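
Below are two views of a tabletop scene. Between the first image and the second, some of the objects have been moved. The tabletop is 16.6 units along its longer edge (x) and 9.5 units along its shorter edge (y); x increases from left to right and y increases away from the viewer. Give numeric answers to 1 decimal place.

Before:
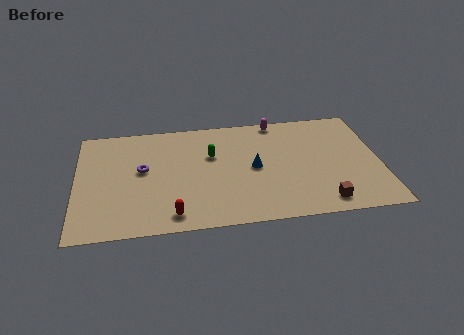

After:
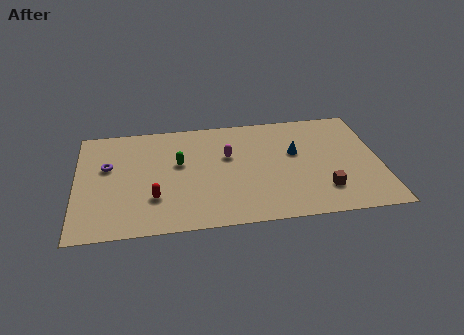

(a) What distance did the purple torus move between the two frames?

2.0

The purple torus was near (3.6, 5.3) before and (1.7, 5.8) after, so it travelled √(1.9² + 0.5²) ≈ 2.0 units.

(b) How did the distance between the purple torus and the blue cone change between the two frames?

+4.2

They were about 6.1 units apart before and 10.3 after — 4.2 units further apart.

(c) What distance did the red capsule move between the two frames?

1.8

The red capsule was near (5.2, 1.3) before and (4.2, 2.8) after, so it travelled √(1.0² + 1.5²) ≈ 1.8 units.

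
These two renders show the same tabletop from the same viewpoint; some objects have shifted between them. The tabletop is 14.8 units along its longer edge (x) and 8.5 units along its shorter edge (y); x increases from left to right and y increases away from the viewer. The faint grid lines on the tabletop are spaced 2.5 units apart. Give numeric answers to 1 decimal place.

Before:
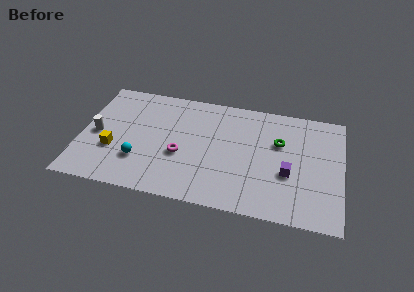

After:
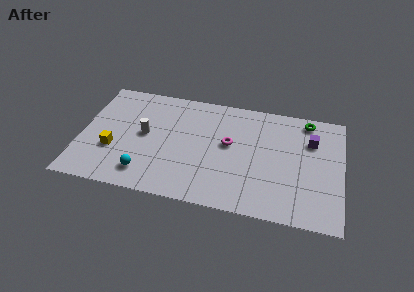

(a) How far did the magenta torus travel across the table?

3.0

The magenta torus moved from about (5.7, 3.4) to (8.4, 4.8), a distance of √(2.7² + 1.4²) ≈ 3.0.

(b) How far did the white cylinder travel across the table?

2.7

From (0.9, 4.0) to (3.6, 4.5), the white cylinder covered √(2.7² + 0.5²) ≈ 2.7 units.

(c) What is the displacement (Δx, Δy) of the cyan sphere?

(0.4, -0.9)

The cyan sphere was at about (3.4, 2.5) and moved to about (3.8, 1.6).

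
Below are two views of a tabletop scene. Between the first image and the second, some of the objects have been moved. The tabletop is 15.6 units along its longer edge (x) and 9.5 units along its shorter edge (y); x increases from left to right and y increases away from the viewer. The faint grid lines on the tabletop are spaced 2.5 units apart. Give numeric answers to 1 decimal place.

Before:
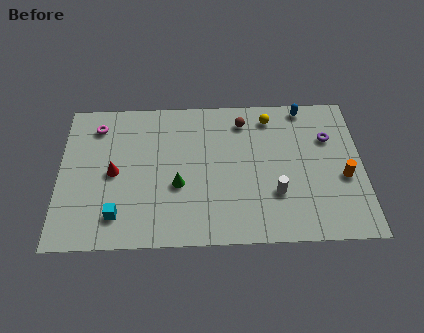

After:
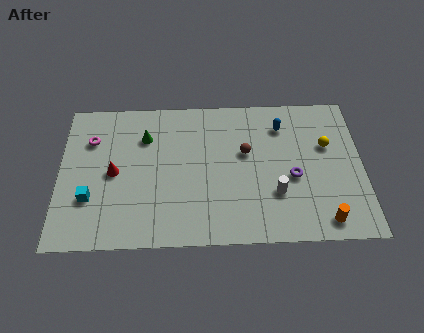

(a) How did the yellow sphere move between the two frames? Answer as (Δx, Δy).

(2.9, -2.0)

The yellow sphere was at about (10.9, 8.0) and moved to about (13.8, 6.0).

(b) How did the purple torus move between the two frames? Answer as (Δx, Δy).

(-1.9, -2.5)

The purple torus started near (13.9, 6.5) and ended near (12.0, 4.0).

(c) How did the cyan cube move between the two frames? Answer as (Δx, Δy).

(-1.4, 1.1)

The cyan cube was at about (3.0, 1.9) and moved to about (1.6, 3.0).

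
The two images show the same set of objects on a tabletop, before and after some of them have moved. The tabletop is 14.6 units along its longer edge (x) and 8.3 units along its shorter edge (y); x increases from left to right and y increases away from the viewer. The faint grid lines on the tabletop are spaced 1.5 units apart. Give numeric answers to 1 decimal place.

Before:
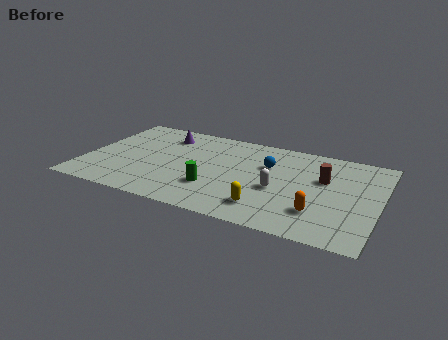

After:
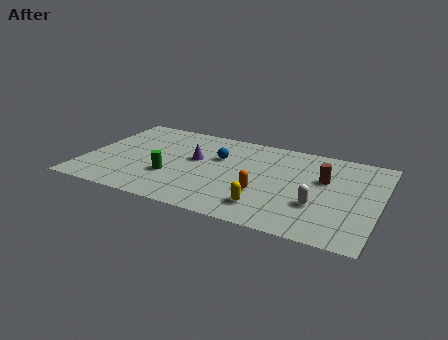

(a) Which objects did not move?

the yellow capsule and the brown cylinder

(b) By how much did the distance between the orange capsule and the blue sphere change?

-0.8

They were about 4.3 units apart before and 3.5 after — 0.8 units closer together.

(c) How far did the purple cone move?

2.5

The purple cone moved from about (3.6, 6.6) to (5.4, 4.8), a distance of √(1.8² + 1.8²) ≈ 2.5.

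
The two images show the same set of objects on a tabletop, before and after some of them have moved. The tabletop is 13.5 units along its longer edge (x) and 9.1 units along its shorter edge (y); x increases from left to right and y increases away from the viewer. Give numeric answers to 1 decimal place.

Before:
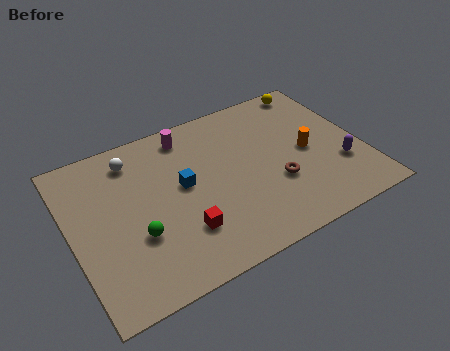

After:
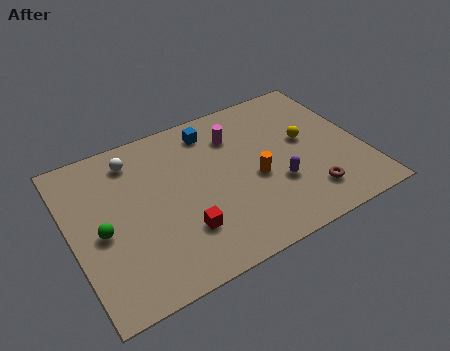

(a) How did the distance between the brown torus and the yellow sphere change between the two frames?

-2.5

The distance was about 5.7 in the first image and 3.2 in the second, so they moved 2.5 units closer together.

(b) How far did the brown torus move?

1.8

From (9.3, 3.2) to (10.6, 1.9), the brown torus covered √(1.3² + 1.3²) ≈ 1.8 units.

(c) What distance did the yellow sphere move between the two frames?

3.3

The yellow sphere moved from about (12.0, 8.2) to (11.0, 5.1), a distance of √(1.0² + 3.1²) ≈ 3.3.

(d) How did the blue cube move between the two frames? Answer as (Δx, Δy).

(1.7, 2.6)

The blue cube was at about (5.2, 5.0) and moved to about (6.9, 7.6).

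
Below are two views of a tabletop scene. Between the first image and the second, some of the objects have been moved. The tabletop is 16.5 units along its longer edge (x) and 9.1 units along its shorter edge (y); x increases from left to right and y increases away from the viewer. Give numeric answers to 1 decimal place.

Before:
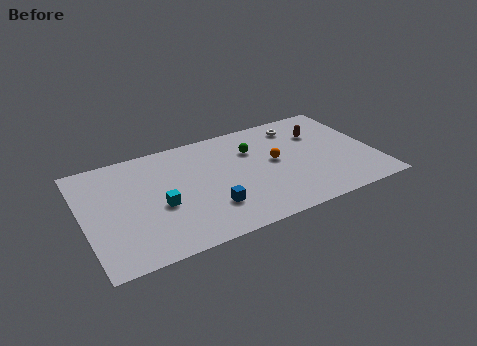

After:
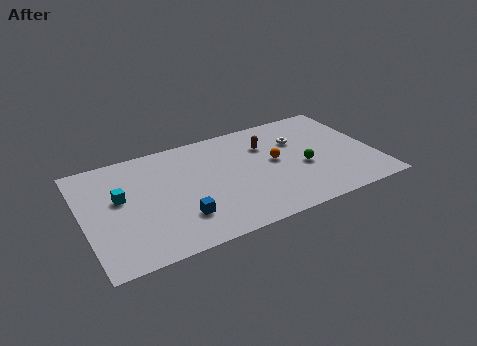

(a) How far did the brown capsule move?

3.1

The brown capsule moved from about (13.7, 6.4) to (10.6, 6.5), a distance of √(3.1² + 0.1²) ≈ 3.1.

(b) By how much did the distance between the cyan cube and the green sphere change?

+4.2

Before: roughly 6.2 units apart; after: 10.4. That's 4.2 units further apart.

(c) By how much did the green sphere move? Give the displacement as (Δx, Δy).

(2.6, -2.6)

From the two frames, the green sphere sits at roughly (9.8, 6.4) before and (12.4, 3.8) after.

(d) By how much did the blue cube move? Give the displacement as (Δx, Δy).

(-1.7, -0.1)

The blue cube started near (6.9, 2.5) and ended near (5.2, 2.4).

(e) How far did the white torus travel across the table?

1.3

From (12.6, 7.5) to (12.4, 6.2), the white torus covered √(0.2² + 1.3²) ≈ 1.3 units.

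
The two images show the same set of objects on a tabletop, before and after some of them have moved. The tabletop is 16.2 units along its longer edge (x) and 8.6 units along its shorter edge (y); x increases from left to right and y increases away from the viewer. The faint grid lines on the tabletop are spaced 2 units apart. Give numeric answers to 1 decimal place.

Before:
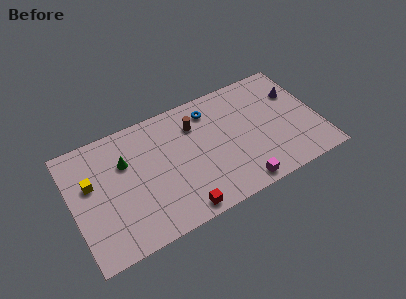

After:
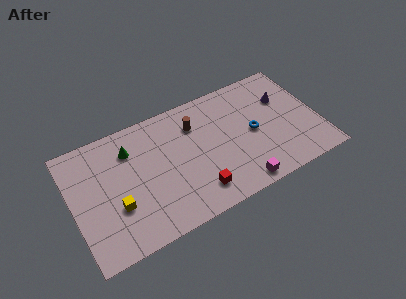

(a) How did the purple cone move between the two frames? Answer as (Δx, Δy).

(-0.8, -0.1)

The purple cone was at about (15.0, 5.9) and moved to about (14.2, 5.8).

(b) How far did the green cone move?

0.8

The green cone was near (3.6, 5.8) before and (4.0, 6.5) after, so it travelled √(0.4² + 0.7²) ≈ 0.8 units.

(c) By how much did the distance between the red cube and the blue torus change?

-1.9

The distance was about 6.7 in the first image and 4.8 in the second, so they moved 1.9 units closer together.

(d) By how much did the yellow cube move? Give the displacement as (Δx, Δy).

(1.4, -2.3)

The yellow cube was at about (1.3, 5.3) and moved to about (2.7, 3.0).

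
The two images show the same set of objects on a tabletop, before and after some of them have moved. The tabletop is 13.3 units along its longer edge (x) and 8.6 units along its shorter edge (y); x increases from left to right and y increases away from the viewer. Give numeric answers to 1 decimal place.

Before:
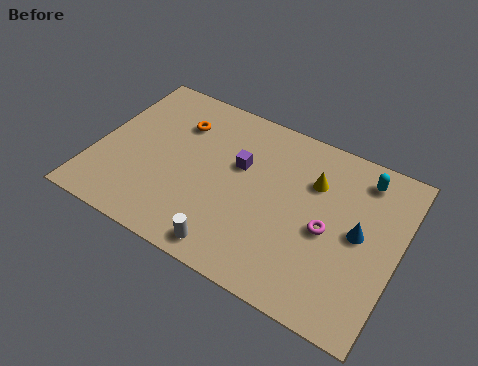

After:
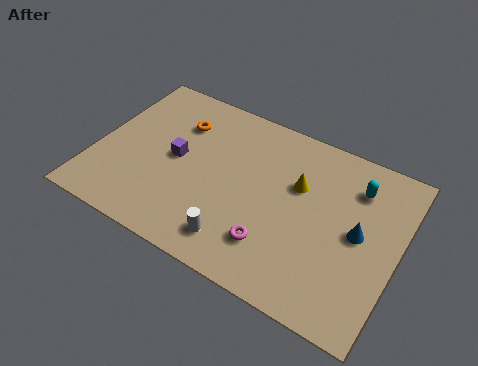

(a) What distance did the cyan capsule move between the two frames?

0.6

The cyan capsule moved from about (11.4, 7.2) to (11.2, 6.6), a distance of √(0.2² + 0.6²) ≈ 0.6.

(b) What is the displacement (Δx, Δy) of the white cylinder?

(0.2, 0.5)

The white cylinder started near (6.5, 1.0) and ended near (6.7, 1.5).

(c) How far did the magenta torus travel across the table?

2.8

From (10.3, 3.9) to (8.2, 2.1), the magenta torus covered √(2.1² + 1.8²) ≈ 2.8 units.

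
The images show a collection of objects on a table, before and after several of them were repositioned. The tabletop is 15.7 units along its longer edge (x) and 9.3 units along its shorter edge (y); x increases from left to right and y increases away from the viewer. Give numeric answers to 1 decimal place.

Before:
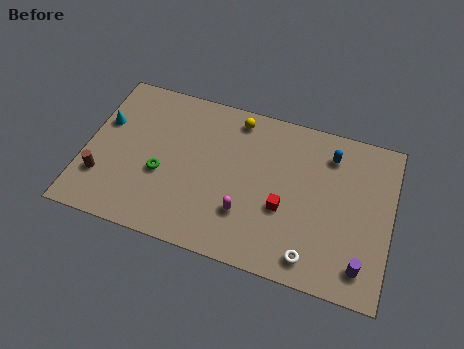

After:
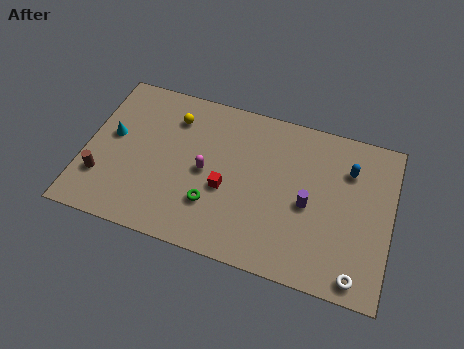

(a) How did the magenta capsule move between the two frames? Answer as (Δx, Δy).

(-2.2, 1.8)

From the two frames, the magenta capsule sits at roughly (8.4, 2.7) before and (6.2, 4.5) after.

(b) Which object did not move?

the brown cylinder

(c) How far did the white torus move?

2.3

The white torus was near (11.9, 1.3) before and (14.2, 1.0) after, so it travelled √(2.3² + 0.3²) ≈ 2.3 units.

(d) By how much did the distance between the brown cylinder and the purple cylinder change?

-2.8

They were about 13.4 units apart before and 10.6 after — 2.8 units closer together.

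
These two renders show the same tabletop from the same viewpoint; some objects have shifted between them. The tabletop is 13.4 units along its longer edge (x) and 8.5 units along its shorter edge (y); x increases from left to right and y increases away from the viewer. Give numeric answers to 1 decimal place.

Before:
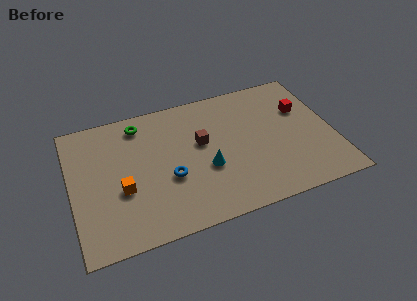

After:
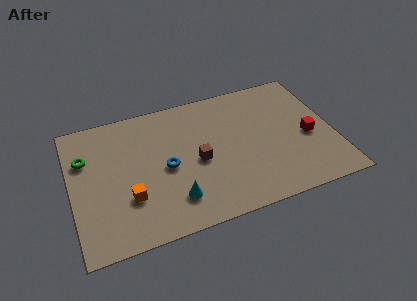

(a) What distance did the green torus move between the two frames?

3.2

From (3.7, 7.2) to (0.8, 5.8), the green torus covered √(2.9² + 1.4²) ≈ 3.2 units.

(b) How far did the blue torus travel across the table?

0.7

The blue torus moved from about (4.9, 3.3) to (4.8, 4.0), a distance of √(0.1² + 0.7²) ≈ 0.7.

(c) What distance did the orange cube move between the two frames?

0.7

The orange cube was near (2.5, 3.3) before and (2.8, 2.7) after, so it travelled √(0.3² + 0.6²) ≈ 0.7 units.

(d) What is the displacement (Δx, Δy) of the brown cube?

(-0.3, -1.1)

The brown cube was at about (6.7, 5.0) and moved to about (6.4, 3.9).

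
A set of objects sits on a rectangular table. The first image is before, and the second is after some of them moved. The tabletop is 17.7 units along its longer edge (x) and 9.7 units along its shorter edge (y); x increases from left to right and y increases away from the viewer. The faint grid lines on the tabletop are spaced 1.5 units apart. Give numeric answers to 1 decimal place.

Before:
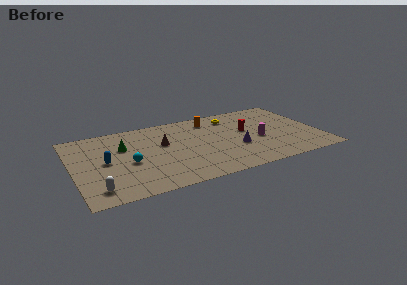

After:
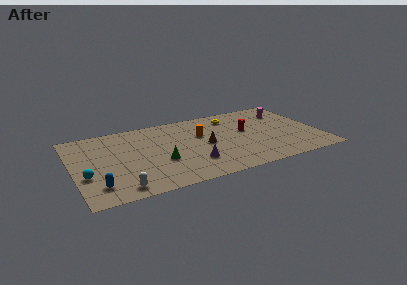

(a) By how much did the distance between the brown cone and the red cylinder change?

-2.9

Before: roughly 6.1 units apart; after: 3.2. That's 2.9 units closer together.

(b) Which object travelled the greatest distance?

the magenta cylinder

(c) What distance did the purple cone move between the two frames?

3.4

The purple cone was near (11.6, 3.6) before and (8.3, 2.6) after, so it travelled √(3.3² + 1.0²) ≈ 3.4 units.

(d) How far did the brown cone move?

3.2

From (6.5, 5.9) to (9.5, 4.7), the brown cone covered √(3.0² + 1.2²) ≈ 3.2 units.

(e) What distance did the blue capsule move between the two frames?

3.0

The blue capsule was near (2.3, 4.9) before and (1.5, 2.0) after, so it travelled √(0.8² + 2.9²) ≈ 3.0 units.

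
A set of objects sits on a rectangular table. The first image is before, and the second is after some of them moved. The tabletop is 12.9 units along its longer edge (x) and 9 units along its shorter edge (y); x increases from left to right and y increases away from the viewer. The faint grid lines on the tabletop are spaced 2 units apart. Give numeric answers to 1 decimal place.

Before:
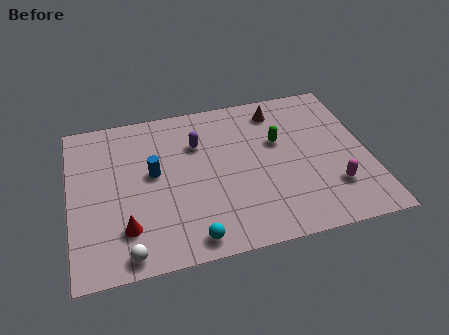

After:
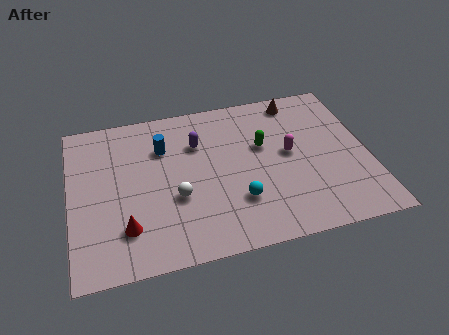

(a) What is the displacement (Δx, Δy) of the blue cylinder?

(0.5, 1.4)

The blue cylinder started near (3.6, 5.0) and ended near (4.1, 6.4).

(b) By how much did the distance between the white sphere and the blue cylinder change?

-1.3

The distance was about 4.3 in the first image and 3.0 in the second, so they moved 1.3 units closer together.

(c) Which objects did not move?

the red cone and the purple capsule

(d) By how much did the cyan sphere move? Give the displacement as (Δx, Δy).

(2.1, 1.6)

From the two frames, the cyan sphere sits at roughly (5.0, 1.0) before and (7.1, 2.6) after.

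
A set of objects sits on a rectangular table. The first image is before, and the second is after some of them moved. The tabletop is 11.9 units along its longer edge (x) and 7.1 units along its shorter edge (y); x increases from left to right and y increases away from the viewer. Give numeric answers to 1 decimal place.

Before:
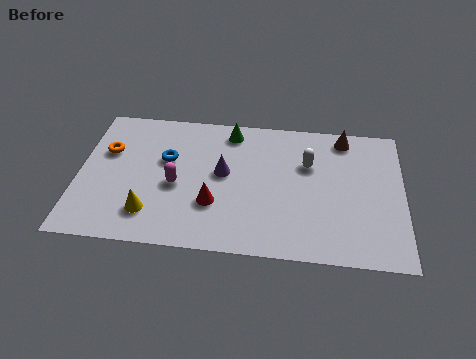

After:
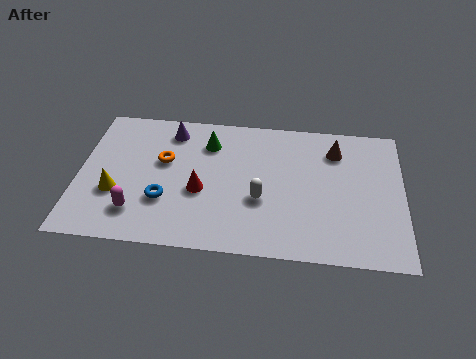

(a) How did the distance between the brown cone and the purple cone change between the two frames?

+1.1

The distance was about 5.0 in the first image and 6.1 in the second, so they moved 1.1 units further apart.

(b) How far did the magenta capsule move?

2.1

The magenta capsule was near (3.6, 3.1) before and (2.2, 1.6) after, so it travelled √(1.4² + 1.5²) ≈ 2.1 units.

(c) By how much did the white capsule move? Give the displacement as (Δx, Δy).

(-1.7, -2.0)

The white capsule started near (8.4, 4.7) and ended near (6.7, 2.7).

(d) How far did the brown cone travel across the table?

0.8

The brown cone moved from about (9.7, 6.2) to (9.4, 5.5), a distance of √(0.3² + 0.7²) ≈ 0.8.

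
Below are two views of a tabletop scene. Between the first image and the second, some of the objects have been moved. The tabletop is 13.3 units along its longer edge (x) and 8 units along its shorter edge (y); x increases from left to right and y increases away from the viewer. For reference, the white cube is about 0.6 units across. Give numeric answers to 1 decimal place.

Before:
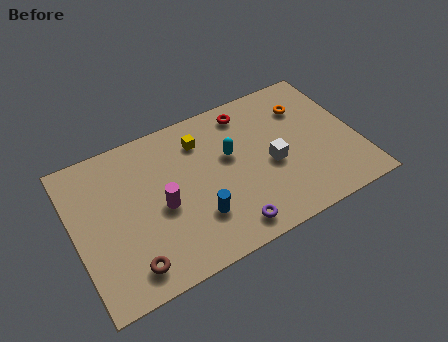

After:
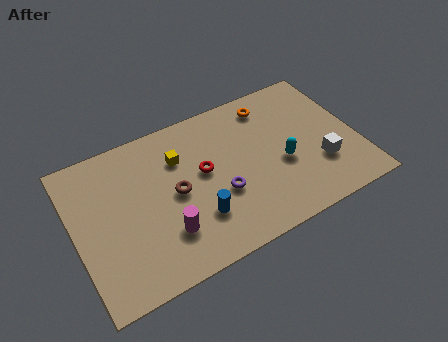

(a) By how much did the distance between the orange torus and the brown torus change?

-4.5

They were about 10.1 units apart before and 5.6 after — 4.5 units closer together.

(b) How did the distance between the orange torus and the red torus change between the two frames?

+1.3

The distance was about 2.8 in the first image and 4.1 in the second, so they moved 1.3 units further apart.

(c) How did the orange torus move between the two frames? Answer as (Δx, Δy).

(-1.6, 0.8)

The orange torus was at about (11.2, 5.9) and moved to about (9.6, 6.7).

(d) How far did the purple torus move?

1.9

The purple torus moved from about (6.8, 1.1) to (6.7, 3.0), a distance of √(0.1² + 1.9²) ≈ 1.9.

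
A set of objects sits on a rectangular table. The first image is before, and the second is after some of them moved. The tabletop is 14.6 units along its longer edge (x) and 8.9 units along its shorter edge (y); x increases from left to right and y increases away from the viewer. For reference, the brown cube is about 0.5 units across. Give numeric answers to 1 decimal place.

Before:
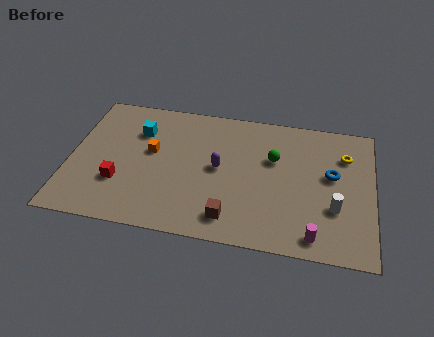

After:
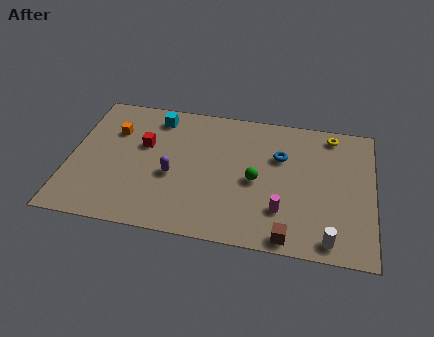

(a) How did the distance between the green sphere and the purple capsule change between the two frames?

+1.2

The distance was about 2.8 in the first image and 4.0 in the second, so they moved 1.2 units further apart.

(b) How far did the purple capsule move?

2.4

The purple capsule was near (7.2, 4.6) before and (5.0, 3.7) after, so it travelled √(2.2² + 0.9²) ≈ 2.4 units.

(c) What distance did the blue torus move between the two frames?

2.6

The blue torus was near (12.6, 5.1) before and (10.1, 5.9) after, so it travelled √(2.5² + 0.8²) ≈ 2.6 units.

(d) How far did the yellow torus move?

1.5

From (13.2, 6.5) to (12.5, 7.8), the yellow torus covered √(0.7² + 1.3²) ≈ 1.5 units.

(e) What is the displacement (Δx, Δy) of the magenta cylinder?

(-1.6, 1.3)

The magenta cylinder started near (11.9, 1.1) and ended near (10.3, 2.4).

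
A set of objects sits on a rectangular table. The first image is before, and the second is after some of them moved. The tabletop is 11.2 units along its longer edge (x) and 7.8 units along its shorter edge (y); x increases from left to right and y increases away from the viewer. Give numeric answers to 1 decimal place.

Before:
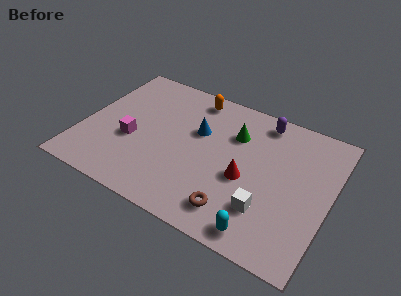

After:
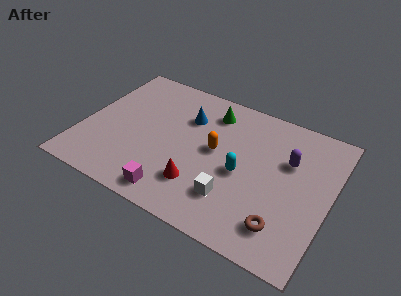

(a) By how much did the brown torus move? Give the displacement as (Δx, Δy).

(2.1, 0.2)

The brown torus started near (7.3, 1.4) and ended near (9.4, 1.6).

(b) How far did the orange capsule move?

3.0

From (4.6, 6.8) to (6.0, 4.2), the orange capsule covered √(1.4² + 2.6²) ≈ 3.0 units.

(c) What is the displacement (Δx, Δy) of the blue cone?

(-0.6, 0.6)

The blue cone started near (5.1, 4.9) and ended near (4.5, 5.5).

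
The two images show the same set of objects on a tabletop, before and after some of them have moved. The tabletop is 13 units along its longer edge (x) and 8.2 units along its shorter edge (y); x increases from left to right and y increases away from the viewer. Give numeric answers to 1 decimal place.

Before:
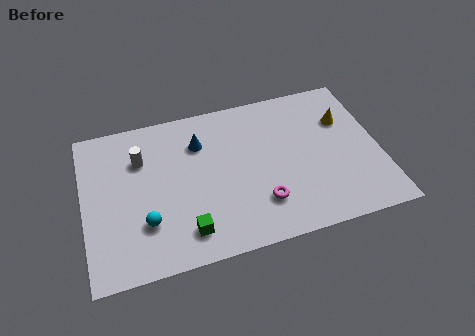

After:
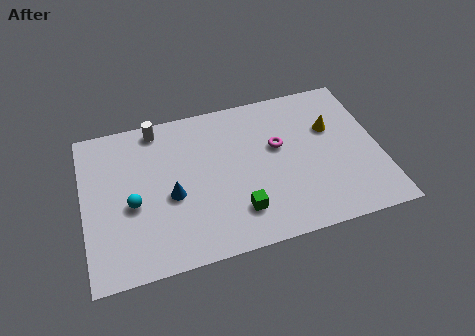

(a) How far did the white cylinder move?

1.7

The white cylinder was near (2.6, 5.8) before and (3.4, 7.3) after, so it travelled √(0.8² + 1.5²) ≈ 1.7 units.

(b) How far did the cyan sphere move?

1.2

The cyan sphere was near (2.6, 2.4) before and (2.1, 3.5) after, so it travelled √(0.5² + 1.1²) ≈ 1.2 units.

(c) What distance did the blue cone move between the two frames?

2.9

The blue cone was near (5.2, 6.0) before and (3.8, 3.5) after, so it travelled √(1.4² + 2.5²) ≈ 2.9 units.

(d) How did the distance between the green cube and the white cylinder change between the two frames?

+1.7

Before: roughly 4.6 units apart; after: 6.3. That's 1.7 units further apart.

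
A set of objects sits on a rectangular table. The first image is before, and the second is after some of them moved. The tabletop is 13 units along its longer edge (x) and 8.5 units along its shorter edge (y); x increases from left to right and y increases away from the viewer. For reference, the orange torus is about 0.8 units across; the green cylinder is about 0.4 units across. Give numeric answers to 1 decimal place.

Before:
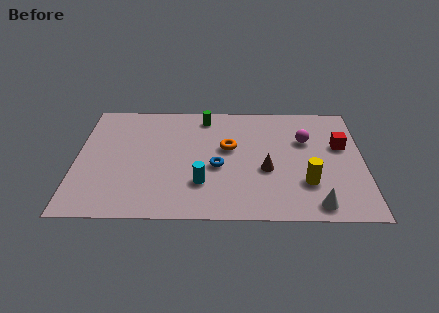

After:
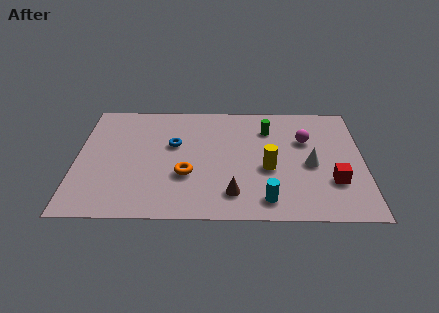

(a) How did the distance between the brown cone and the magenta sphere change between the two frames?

+2.3

The distance was about 2.8 in the first image and 5.1 in the second, so they moved 2.3 units further apart.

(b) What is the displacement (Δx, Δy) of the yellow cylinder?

(-1.7, 1.0)

From the two frames, the yellow cylinder sits at roughly (10.4, 2.5) before and (8.7, 3.5) after.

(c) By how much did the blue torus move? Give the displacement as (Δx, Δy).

(-2.0, 1.6)

The blue torus started near (6.4, 3.6) and ended near (4.4, 5.2).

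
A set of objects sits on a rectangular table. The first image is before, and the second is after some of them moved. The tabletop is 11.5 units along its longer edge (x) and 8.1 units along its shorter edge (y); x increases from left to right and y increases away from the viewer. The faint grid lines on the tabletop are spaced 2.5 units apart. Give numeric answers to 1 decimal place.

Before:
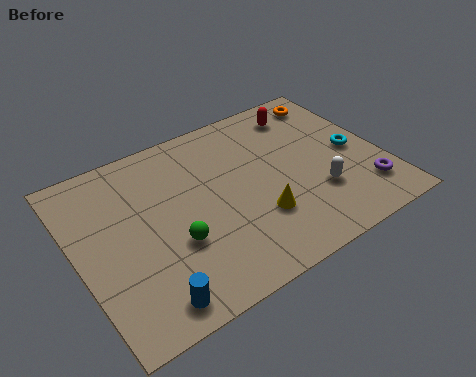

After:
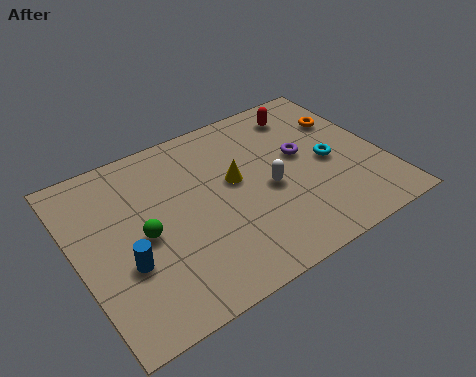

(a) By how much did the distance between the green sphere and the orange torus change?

+0.3

Before: roughly 8.0 units apart; after: 8.3. That's 0.3 units further apart.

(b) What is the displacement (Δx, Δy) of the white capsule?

(-1.7, 1.1)

From the two frames, the white capsule sits at roughly (8.8, 2.5) before and (7.1, 3.6) after.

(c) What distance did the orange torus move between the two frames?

1.3

The orange torus was near (10.3, 6.9) before and (10.5, 5.6) after, so it travelled √(0.2² + 1.3²) ≈ 1.3 units.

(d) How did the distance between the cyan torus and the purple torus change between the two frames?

-0.9

They were about 2.1 units apart before and 1.2 after — 0.9 units closer together.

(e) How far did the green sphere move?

1.3

From (3.4, 2.9) to (2.4, 3.8), the green sphere covered √(1.0² + 0.9²) ≈ 1.3 units.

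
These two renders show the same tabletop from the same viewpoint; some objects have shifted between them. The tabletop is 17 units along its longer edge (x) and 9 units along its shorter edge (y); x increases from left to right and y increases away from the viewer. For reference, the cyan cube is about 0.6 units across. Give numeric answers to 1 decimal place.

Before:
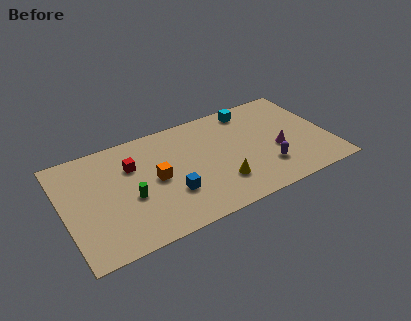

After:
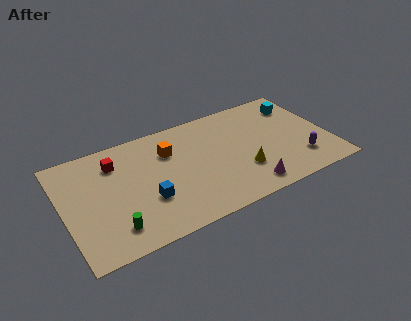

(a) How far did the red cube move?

1.2

The red cube moved from about (4.5, 6.2) to (3.5, 6.9), a distance of √(1.0² + 0.7²) ≈ 1.2.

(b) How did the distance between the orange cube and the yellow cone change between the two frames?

+1.2

Before: roughly 4.4 units apart; after: 5.6. That's 1.2 units further apart.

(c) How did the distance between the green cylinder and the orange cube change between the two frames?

+4.3

Before: roughly 1.9 units apart; after: 6.2. That's 4.3 units further apart.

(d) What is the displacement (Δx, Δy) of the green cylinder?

(-1.3, -1.9)

From the two frames, the green cylinder sits at roughly (4.1, 3.7) before and (2.8, 1.8) after.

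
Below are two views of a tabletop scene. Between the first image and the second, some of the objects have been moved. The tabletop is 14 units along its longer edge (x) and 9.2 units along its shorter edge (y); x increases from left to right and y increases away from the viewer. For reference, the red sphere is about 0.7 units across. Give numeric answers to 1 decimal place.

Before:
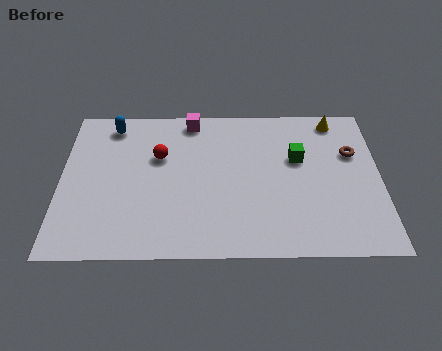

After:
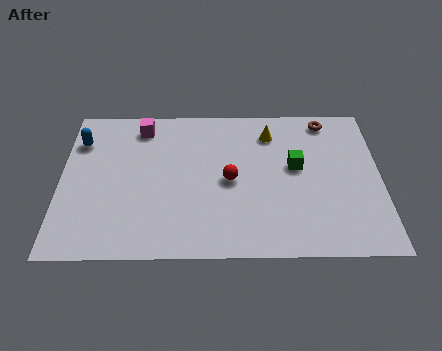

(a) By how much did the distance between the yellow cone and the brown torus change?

+0.4

They were about 2.2 units apart before and 2.6 after — 0.4 units further apart.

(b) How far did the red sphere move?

3.4

The red sphere moved from about (4.3, 5.9) to (7.4, 4.4), a distance of √(3.1² + 1.5²) ≈ 3.4.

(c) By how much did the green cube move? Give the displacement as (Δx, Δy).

(-0.1, -0.5)

From the two frames, the green cube sits at roughly (10.4, 5.7) before and (10.3, 5.2) after.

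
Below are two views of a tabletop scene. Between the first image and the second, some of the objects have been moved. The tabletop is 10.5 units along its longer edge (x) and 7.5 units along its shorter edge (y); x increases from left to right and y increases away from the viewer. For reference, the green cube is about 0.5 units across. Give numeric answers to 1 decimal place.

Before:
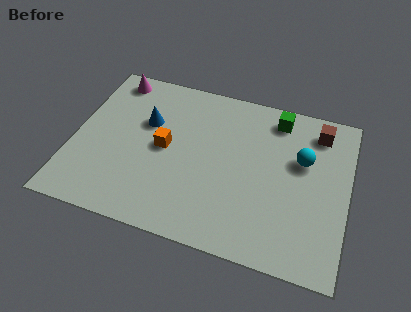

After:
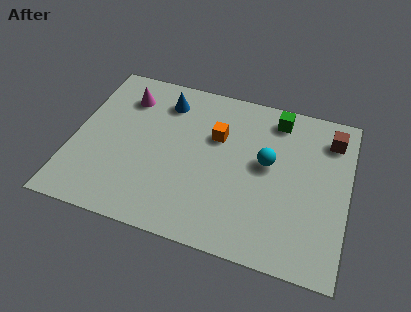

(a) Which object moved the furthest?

the orange cube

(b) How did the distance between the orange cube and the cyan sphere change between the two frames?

-3.2

They were about 5.3 units apart before and 2.1 after — 3.2 units closer together.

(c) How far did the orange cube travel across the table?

2.2

The orange cube moved from about (3.5, 3.8) to (5.4, 4.9), a distance of √(1.9² + 1.1²) ≈ 2.2.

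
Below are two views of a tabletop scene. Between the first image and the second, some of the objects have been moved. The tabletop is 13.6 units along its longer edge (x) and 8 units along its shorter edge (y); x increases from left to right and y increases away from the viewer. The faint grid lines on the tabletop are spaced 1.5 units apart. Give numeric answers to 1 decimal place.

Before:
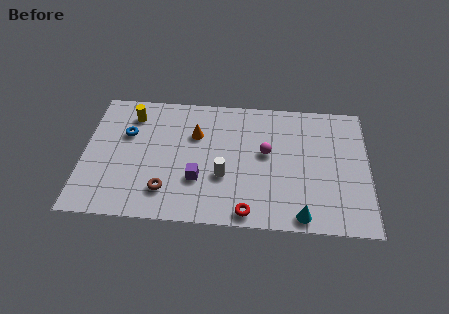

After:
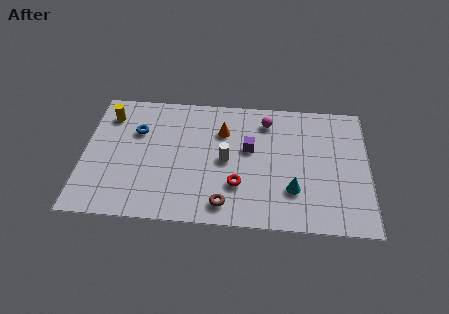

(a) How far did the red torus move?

1.7

From (7.9, 0.8) to (7.4, 2.4), the red torus covered √(0.5² + 1.6²) ≈ 1.7 units.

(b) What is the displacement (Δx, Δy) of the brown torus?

(2.8, -0.6)

The brown torus was at about (4.0, 1.8) and moved to about (6.8, 1.2).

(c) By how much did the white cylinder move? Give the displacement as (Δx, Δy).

(0.1, 1.0)

The white cylinder started near (6.7, 2.9) and ended near (6.8, 3.9).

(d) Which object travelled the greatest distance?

the purple cube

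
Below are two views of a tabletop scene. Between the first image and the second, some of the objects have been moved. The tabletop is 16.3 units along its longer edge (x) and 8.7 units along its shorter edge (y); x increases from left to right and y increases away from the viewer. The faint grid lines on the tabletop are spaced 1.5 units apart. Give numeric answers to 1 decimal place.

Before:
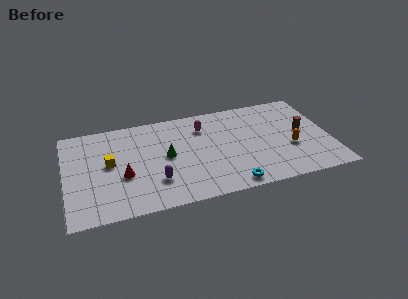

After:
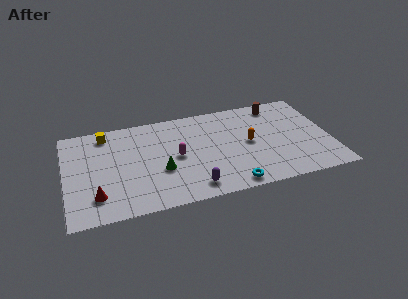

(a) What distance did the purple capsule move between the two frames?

2.5

The purple capsule was near (5.4, 2.4) before and (7.6, 1.3) after, so it travelled √(2.2² + 1.1²) ≈ 2.5 units.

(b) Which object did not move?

the cyan torus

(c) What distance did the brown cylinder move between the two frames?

3.2

From (14.7, 4.6) to (13.3, 7.5), the brown cylinder covered √(1.4² + 2.9²) ≈ 3.2 units.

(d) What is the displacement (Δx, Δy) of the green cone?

(-0.4, -1.2)

The green cone was at about (6.2, 4.5) and moved to about (5.8, 3.3).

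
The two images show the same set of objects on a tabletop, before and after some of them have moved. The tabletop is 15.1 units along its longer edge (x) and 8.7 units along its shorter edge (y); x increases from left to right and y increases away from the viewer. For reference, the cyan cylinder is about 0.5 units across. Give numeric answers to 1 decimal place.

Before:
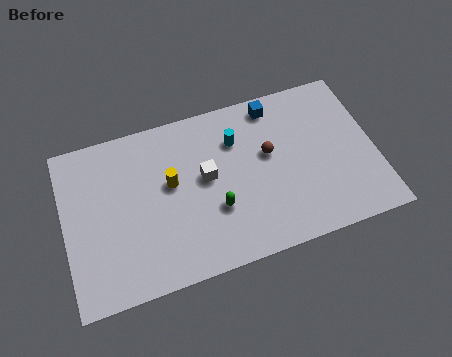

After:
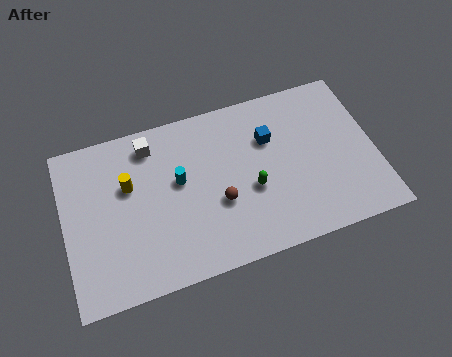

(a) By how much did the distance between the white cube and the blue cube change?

+1.3

They were about 4.6 units apart before and 5.9 after — 1.3 units further apart.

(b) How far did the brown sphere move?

3.2

From (10.0, 5.1) to (7.4, 3.3), the brown sphere covered √(2.6² + 1.8²) ≈ 3.2 units.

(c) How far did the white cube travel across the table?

3.5

The white cube was near (6.9, 4.8) before and (4.4, 7.3) after, so it travelled √(2.5² + 2.5²) ≈ 3.5 units.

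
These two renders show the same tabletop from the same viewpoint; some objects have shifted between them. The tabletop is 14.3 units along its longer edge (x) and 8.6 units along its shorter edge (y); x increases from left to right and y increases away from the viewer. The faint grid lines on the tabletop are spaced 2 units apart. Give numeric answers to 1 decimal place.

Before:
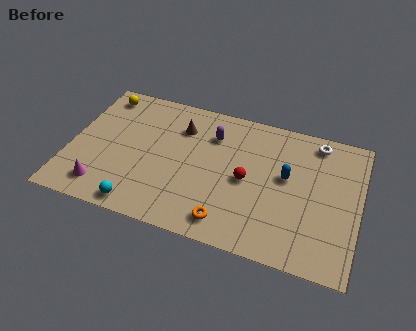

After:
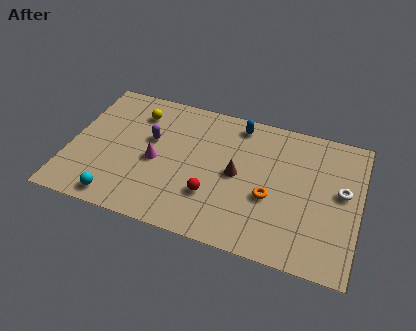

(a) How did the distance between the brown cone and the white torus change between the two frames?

-1.7

The distance was about 6.8 in the first image and 5.1 in the second, so they moved 1.7 units closer together.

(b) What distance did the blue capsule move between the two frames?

3.7

The blue capsule moved from about (10.7, 4.9) to (8.1, 7.5), a distance of √(2.6² + 2.6²) ≈ 3.7.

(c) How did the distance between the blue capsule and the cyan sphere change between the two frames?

+0.5

They were about 8.0 units apart before and 8.5 after — 0.5 units further apart.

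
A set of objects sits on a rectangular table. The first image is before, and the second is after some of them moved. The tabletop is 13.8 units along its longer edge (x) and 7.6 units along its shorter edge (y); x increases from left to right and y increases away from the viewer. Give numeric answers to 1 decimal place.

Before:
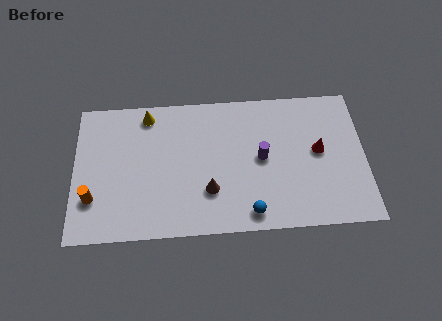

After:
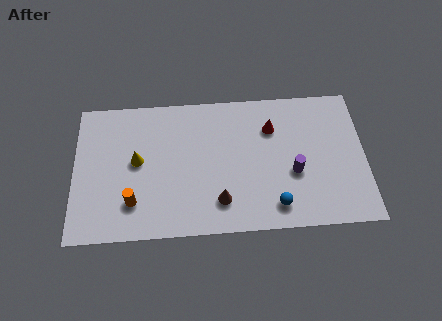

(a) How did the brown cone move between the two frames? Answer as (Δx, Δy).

(0.5, -0.6)

The brown cone started near (6.4, 2.3) and ended near (6.9, 1.7).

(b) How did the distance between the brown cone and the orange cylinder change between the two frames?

-1.4

Before: roughly 5.5 units apart; after: 4.1. That's 1.4 units closer together.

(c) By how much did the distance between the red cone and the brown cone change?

-1.0

The distance was about 5.5 in the first image and 4.5 in the second, so they moved 1.0 units closer together.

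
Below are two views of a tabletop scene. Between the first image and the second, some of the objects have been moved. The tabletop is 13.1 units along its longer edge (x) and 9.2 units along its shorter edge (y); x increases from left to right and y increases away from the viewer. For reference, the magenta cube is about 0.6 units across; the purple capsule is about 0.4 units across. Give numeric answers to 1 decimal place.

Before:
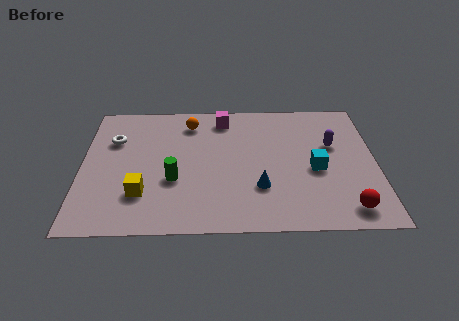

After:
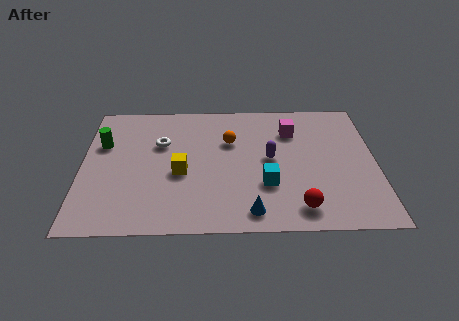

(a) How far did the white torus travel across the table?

2.1

From (1.4, 6.3) to (3.5, 6.0), the white torus covered √(2.1² + 0.3²) ≈ 2.1 units.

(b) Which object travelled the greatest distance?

the green cylinder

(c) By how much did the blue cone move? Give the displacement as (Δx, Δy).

(-0.4, -1.6)

The blue cone started near (7.9, 2.8) and ended near (7.5, 1.2).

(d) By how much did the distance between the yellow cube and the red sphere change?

-3.3

Before: roughly 9.1 units apart; after: 5.8. That's 3.3 units closer together.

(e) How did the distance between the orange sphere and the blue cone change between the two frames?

-0.6

The distance was about 5.6 in the first image and 5.0 in the second, so they moved 0.6 units closer together.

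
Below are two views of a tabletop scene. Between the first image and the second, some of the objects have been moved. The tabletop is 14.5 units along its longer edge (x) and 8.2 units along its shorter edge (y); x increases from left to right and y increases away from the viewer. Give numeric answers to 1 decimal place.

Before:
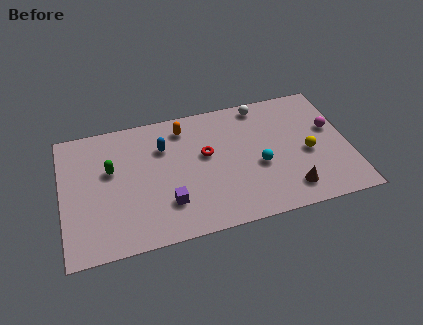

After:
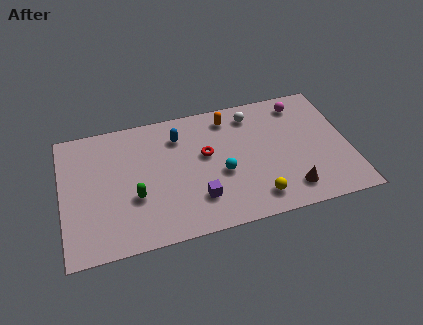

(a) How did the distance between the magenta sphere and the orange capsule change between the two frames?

-3.9

They were about 7.6 units apart before and 3.7 after — 3.9 units closer together.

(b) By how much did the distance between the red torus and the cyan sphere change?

-1.4

Before: roughly 3.0 units apart; after: 1.6. That's 1.4 units closer together.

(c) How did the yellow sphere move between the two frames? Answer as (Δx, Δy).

(-2.8, -2.2)

The yellow sphere started near (12.4, 3.6) and ended near (9.6, 1.4).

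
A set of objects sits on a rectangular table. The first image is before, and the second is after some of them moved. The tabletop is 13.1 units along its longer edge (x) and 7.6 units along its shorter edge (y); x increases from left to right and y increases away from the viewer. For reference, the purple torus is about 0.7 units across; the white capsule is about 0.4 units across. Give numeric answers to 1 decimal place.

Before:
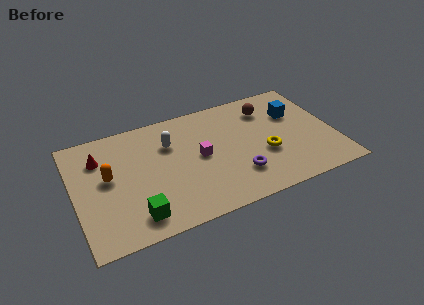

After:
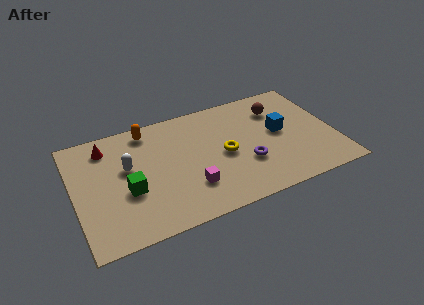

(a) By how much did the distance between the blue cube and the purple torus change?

-2.1

Before: roughly 4.5 units apart; after: 2.4. That's 2.1 units closer together.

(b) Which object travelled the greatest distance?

the orange capsule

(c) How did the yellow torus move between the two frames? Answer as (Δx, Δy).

(-2.0, 0.7)

From the two frames, the yellow torus sits at roughly (9.5, 2.9) before and (7.5, 3.6) after.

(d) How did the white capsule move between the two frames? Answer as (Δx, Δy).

(-2.2, -0.8)

The white capsule started near (4.9, 5.3) and ended near (2.7, 4.5).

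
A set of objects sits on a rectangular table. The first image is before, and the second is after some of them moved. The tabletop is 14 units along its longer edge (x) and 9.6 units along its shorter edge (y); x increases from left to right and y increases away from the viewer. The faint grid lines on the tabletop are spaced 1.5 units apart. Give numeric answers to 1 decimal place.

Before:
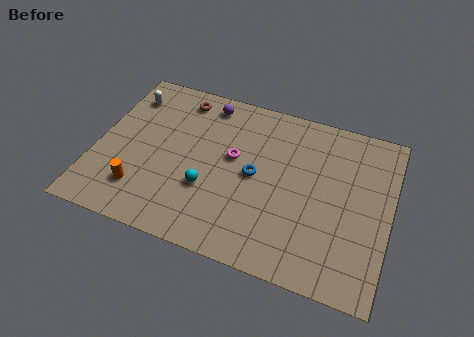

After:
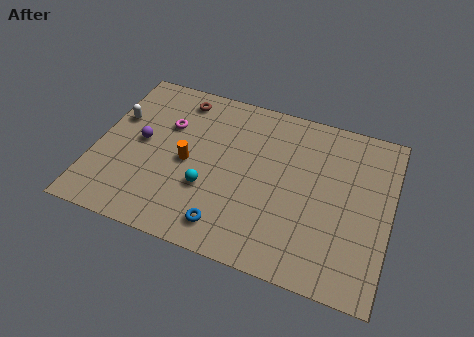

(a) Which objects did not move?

the cyan sphere and the brown torus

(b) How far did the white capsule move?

1.5

The white capsule moved from about (1.1, 7.6) to (0.8, 6.1), a distance of √(0.3² + 1.5²) ≈ 1.5.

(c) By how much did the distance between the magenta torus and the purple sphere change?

-1.4

They were about 3.2 units apart before and 1.8 after — 1.4 units closer together.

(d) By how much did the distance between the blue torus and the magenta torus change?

+4.7

They were about 1.3 units apart before and 6.0 after — 4.7 units further apart.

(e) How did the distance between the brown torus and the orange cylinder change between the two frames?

-2.3

Before: roughly 6.1 units apart; after: 3.8. That's 2.3 units closer together.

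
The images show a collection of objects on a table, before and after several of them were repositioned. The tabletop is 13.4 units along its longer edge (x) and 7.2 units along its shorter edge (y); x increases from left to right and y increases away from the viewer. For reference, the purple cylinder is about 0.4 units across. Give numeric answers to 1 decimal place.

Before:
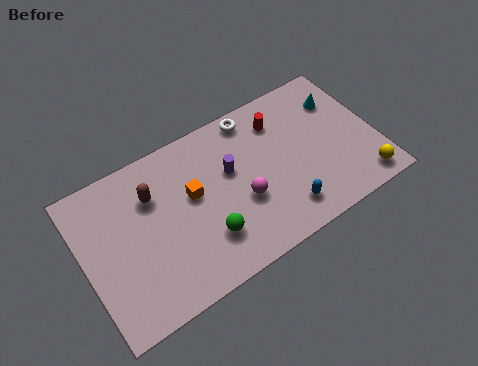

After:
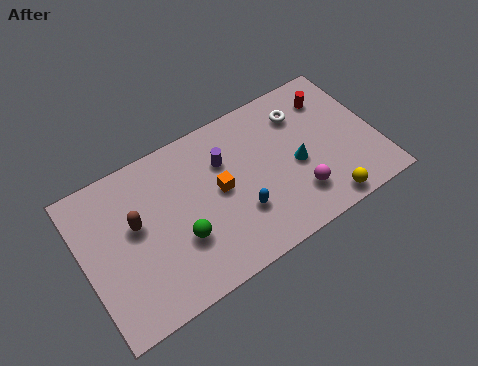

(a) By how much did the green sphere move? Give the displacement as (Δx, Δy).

(-1.1, 0.5)

The green sphere was at about (5.3, 2.0) and moved to about (4.2, 2.5).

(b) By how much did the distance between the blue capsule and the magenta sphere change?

+0.4

The distance was about 2.2 in the first image and 2.6 in the second, so they moved 0.4 units further apart.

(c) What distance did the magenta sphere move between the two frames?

2.6

From (7.1, 2.8) to (9.5, 1.8), the magenta sphere covered √(2.4² + 1.0²) ≈ 2.6 units.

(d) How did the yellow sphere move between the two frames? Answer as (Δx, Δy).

(-1.8, -0.2)

From the two frames, the yellow sphere sits at roughly (12.4, 1.0) before and (10.6, 0.8) after.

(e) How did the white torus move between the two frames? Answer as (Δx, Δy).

(2.1, -0.9)

From the two frames, the white torus sits at roughly (8.2, 6.4) before and (10.3, 5.5) after.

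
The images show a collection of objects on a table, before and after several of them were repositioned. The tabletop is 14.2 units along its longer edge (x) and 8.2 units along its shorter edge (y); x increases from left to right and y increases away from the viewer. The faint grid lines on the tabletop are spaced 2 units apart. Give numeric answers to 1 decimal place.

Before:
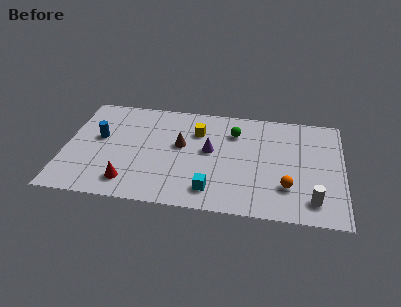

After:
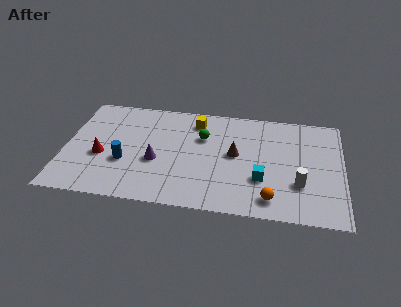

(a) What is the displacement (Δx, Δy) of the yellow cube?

(-0.1, 0.8)

From the two frames, the yellow cube sits at roughly (6.7, 5.9) before and (6.6, 6.7) after.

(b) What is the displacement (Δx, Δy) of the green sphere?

(-1.6, -0.6)

The green sphere was at about (8.6, 6.1) and moved to about (7.0, 5.5).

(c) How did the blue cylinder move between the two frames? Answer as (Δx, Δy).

(1.4, -1.7)

From the two frames, the blue cylinder sits at roughly (1.7, 4.7) before and (3.1, 3.0) after.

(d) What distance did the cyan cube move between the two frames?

2.8

The cyan cube was near (7.6, 1.5) before and (10.1, 2.7) after, so it travelled √(2.5² + 1.2²) ≈ 2.8 units.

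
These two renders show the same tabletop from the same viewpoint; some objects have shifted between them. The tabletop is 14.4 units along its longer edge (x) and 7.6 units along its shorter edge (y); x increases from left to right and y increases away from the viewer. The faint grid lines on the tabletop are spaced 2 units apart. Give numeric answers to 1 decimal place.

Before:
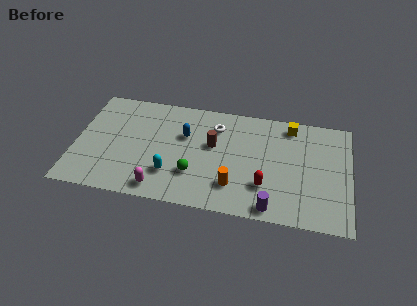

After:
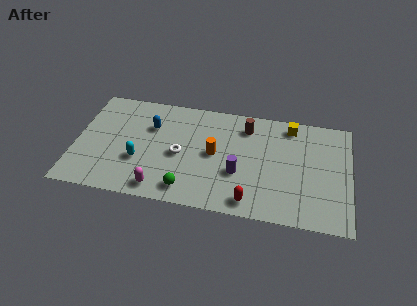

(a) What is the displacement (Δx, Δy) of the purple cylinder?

(-1.8, 2.0)

From the two frames, the purple cylinder sits at roughly (10.4, 0.8) before and (8.6, 2.8) after.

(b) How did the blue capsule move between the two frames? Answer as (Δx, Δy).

(-1.8, 0.3)

The blue capsule was at about (5.7, 4.9) and moved to about (3.9, 5.2).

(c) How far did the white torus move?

2.9

From (7.3, 5.8) to (5.5, 3.5), the white torus covered √(1.8² + 2.3²) ≈ 2.9 units.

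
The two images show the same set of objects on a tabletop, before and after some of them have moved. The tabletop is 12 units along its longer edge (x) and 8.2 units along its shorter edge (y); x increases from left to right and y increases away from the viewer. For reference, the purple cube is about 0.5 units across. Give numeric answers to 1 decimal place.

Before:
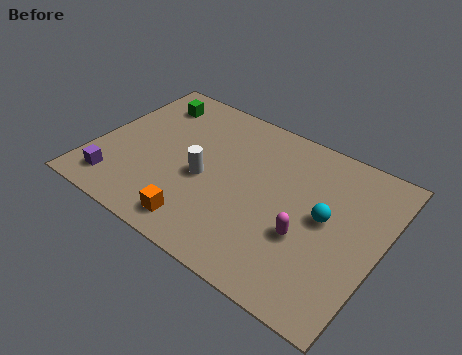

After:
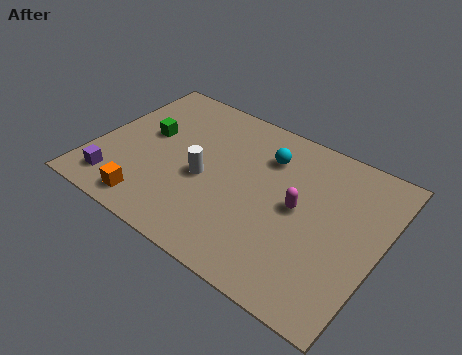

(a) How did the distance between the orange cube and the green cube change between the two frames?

-2.6

Before: roughly 6.3 units apart; after: 3.7. That's 2.6 units closer together.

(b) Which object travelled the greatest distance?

the cyan sphere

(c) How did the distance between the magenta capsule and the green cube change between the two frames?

-1.6

They were about 8.2 units apart before and 6.6 after — 1.6 units closer together.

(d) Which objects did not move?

the purple cube and the white cylinder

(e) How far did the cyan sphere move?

3.3

The cyan sphere was near (9.7, 4.3) before and (6.9, 6.1) after, so it travelled √(2.8² + 1.8²) ≈ 3.3 units.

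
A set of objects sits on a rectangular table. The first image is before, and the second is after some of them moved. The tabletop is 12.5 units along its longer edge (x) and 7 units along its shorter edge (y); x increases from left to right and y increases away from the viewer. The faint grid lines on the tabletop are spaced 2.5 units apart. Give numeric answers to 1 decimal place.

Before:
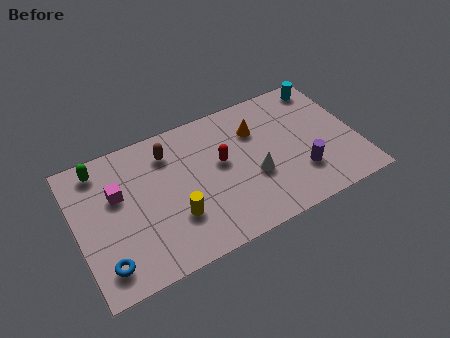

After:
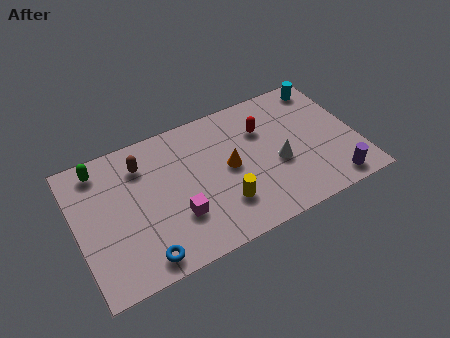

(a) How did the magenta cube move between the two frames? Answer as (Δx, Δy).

(2.4, -2.2)

From the two frames, the magenta cube sits at roughly (1.9, 4.4) before and (4.3, 2.2) after.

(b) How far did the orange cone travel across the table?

2.0

The orange cone was near (8.2, 5.0) before and (6.8, 3.6) after, so it travelled √(1.4² + 1.4²) ≈ 2.0 units.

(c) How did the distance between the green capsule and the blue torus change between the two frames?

+0.6

The distance was about 4.7 in the first image and 5.3 in the second, so they moved 0.6 units further apart.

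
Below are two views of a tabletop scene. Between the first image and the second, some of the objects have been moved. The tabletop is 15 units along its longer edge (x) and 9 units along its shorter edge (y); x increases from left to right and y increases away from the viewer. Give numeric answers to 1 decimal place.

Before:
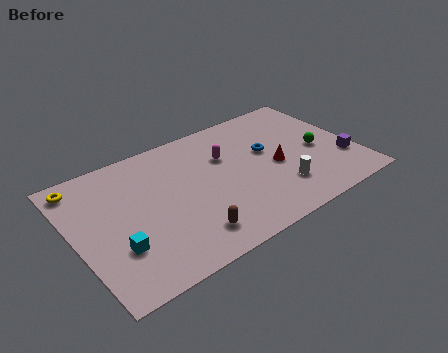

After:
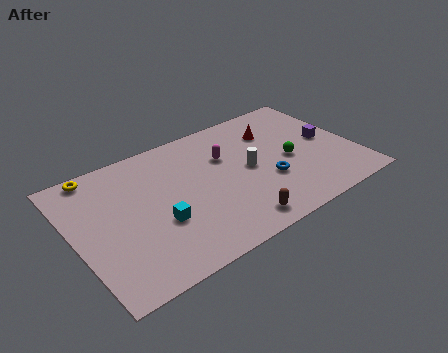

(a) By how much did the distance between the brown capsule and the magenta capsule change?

-0.3

They were about 5.1 units apart before and 4.8 after — 0.3 units closer together.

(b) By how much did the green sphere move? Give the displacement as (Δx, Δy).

(-1.6, 0.0)

The green sphere started near (13.1, 4.1) and ended near (11.5, 4.1).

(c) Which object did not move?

the magenta capsule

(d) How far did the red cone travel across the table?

2.6

The red cone was near (10.7, 4.0) before and (11.1, 6.6) after, so it travelled √(0.4² + 2.6²) ≈ 2.6 units.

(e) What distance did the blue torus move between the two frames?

2.1

The blue torus moved from about (10.5, 5.3) to (10.1, 3.2), a distance of √(0.4² + 2.1²) ≈ 2.1.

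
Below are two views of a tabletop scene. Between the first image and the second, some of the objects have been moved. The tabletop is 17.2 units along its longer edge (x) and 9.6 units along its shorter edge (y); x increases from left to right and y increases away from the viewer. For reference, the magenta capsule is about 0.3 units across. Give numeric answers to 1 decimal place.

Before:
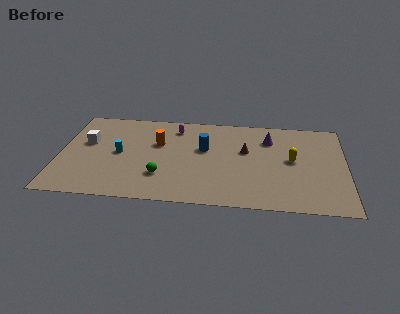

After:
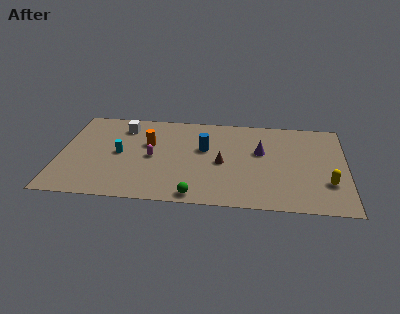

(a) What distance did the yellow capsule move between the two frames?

3.0

The yellow capsule was near (14.0, 5.1) before and (16.1, 2.9) after, so it travelled √(2.1² + 2.2²) ≈ 3.0 units.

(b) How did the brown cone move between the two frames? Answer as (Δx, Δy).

(-1.4, -1.4)

The brown cone was at about (11.2, 5.8) and moved to about (9.8, 4.4).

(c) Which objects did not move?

the cyan cylinder and the blue cylinder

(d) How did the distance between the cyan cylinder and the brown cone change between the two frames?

-1.5

Before: roughly 7.7 units apart; after: 6.2. That's 1.5 units closer together.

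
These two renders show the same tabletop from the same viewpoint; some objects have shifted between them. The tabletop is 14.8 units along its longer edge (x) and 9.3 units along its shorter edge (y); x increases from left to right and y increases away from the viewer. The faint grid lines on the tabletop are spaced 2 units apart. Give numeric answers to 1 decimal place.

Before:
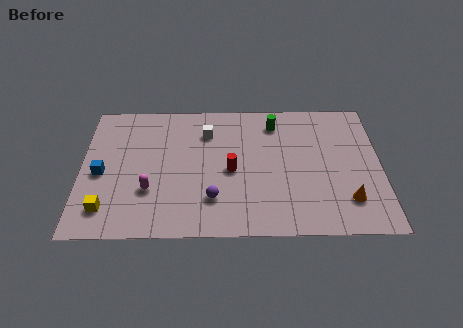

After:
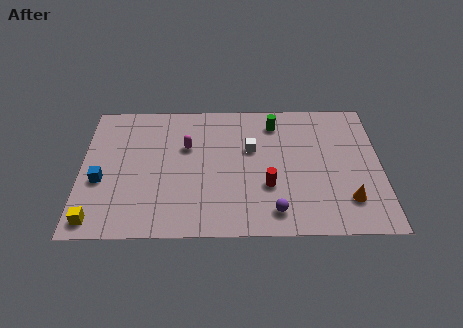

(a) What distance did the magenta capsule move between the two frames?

3.5

The magenta capsule moved from about (3.4, 3.0) to (5.2, 6.0), a distance of √(1.8² + 3.0²) ≈ 3.5.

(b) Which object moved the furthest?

the magenta capsule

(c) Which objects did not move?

the orange cone and the green cylinder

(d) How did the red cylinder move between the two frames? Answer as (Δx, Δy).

(1.8, -1.1)

The red cylinder started near (7.4, 4.3) and ended near (9.2, 3.2).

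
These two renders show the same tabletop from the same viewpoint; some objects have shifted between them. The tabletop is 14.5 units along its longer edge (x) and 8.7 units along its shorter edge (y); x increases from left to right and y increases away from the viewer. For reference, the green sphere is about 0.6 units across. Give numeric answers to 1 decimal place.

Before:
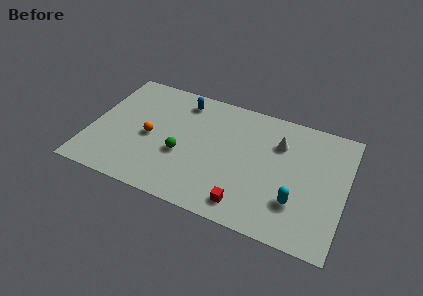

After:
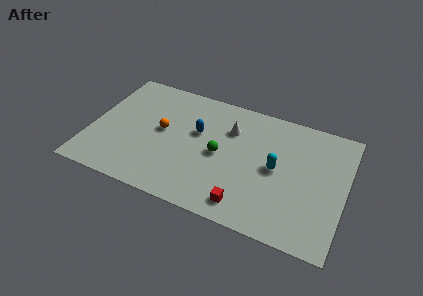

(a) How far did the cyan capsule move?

2.3

The cyan capsule was near (11.9, 2.5) before and (10.6, 4.4) after, so it travelled √(1.3² + 1.9²) ≈ 2.3 units.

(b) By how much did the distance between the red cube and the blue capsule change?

-2.3

They were about 7.4 units apart before and 5.1 after — 2.3 units closer together.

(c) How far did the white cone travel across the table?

2.8

From (10.6, 6.2) to (7.8, 6.2), the white cone covered √(2.8² + 0.0²) ≈ 2.8 units.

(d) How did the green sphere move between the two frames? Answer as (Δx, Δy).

(2.1, 0.8)

The green sphere started near (5.3, 3.4) and ended near (7.4, 4.2).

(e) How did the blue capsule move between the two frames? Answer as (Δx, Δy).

(1.1, -2.0)

The blue capsule was at about (4.9, 7.3) and moved to about (6.0, 5.3).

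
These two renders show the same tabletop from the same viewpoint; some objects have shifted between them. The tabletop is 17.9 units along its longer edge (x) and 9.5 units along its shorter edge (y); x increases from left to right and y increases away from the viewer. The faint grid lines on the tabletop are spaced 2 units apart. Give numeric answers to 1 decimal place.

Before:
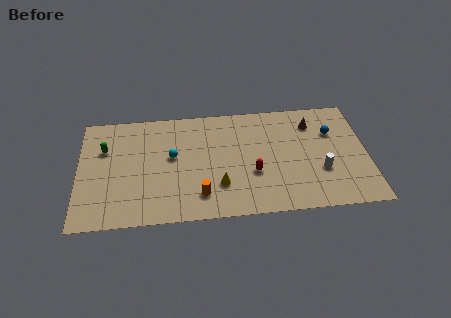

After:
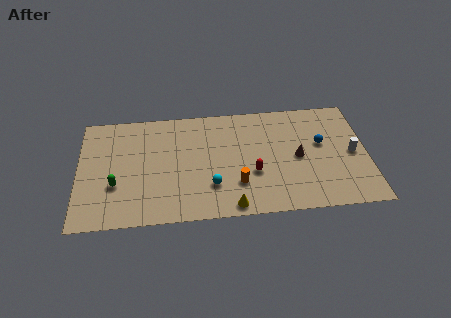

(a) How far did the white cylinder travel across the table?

2.4

The white cylinder was near (15.0, 3.3) before and (17.0, 4.6) after, so it travelled √(2.0² + 1.3²) ≈ 2.4 units.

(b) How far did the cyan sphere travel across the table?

3.6

The cyan sphere moved from about (5.8, 5.4) to (8.2, 2.7), a distance of √(2.4² + 2.7²) ≈ 3.6.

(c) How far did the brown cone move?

3.0

From (14.6, 7.4) to (13.6, 4.6), the brown cone covered √(1.0² + 2.8²) ≈ 3.0 units.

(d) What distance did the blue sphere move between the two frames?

1.1

The blue sphere was near (15.8, 6.5) before and (15.1, 5.6) after, so it travelled √(0.7² + 0.9²) ≈ 1.1 units.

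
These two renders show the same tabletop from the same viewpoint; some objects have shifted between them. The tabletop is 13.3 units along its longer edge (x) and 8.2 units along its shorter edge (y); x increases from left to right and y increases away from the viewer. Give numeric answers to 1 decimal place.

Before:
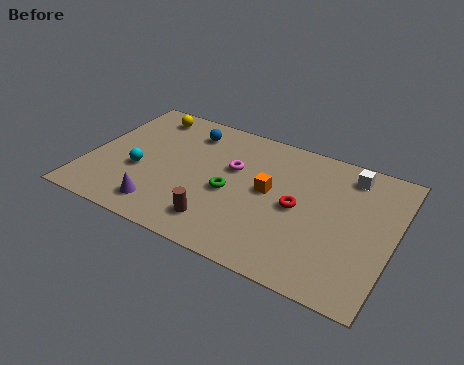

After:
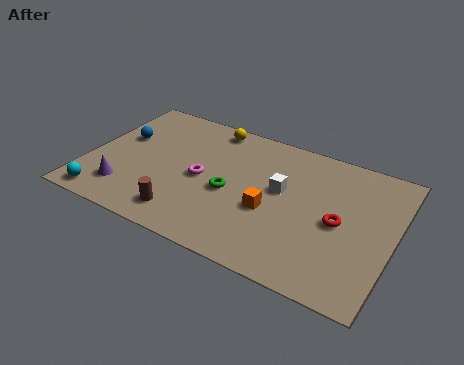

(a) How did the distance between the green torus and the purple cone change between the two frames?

+1.3

They were about 3.5 units apart before and 4.8 after — 1.3 units further apart.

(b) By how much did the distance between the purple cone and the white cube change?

-2.2

The distance was about 9.3 in the first image and 7.1 in the second, so they moved 2.2 units closer together.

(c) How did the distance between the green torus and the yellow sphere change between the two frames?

-1.5

The distance was about 5.5 in the first image and 4.0 in the second, so they moved 1.5 units closer together.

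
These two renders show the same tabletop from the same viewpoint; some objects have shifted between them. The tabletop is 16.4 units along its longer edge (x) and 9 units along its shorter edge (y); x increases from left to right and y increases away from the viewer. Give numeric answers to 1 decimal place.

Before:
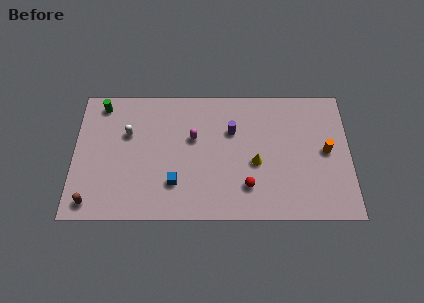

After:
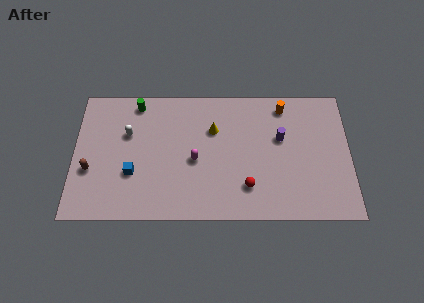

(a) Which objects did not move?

the red sphere and the white capsule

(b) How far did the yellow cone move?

3.4

From (10.8, 3.8) to (8.3, 6.1), the yellow cone covered √(2.5² + 2.3²) ≈ 3.4 units.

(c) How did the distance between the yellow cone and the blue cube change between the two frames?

+0.7

The distance was about 5.0 in the first image and 5.7 in the second, so they moved 0.7 units further apart.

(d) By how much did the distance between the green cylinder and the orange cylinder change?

-5.0

They were about 13.8 units apart before and 8.8 after — 5.0 units closer together.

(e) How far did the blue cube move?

2.6

From (6.0, 2.4) to (3.5, 3.1), the blue cube covered √(2.5² + 0.7²) ≈ 2.6 units.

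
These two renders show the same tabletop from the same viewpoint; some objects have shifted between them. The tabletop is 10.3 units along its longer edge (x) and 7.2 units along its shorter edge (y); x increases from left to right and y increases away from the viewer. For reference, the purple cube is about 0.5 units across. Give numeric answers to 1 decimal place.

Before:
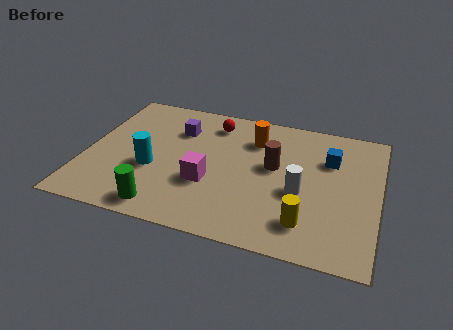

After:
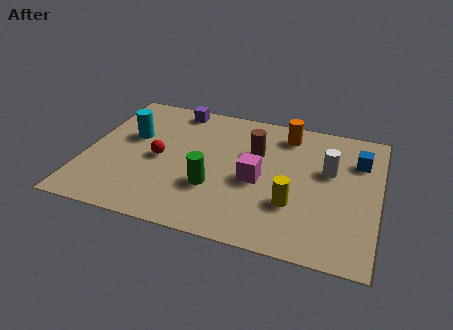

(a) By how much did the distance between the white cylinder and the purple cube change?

+0.9

They were about 5.0 units apart before and 5.9 after — 0.9 units further apart.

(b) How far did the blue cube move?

1.0

The blue cube moved from about (8.5, 5.0) to (9.5, 5.2), a distance of √(1.0² + 0.2²) ≈ 1.0.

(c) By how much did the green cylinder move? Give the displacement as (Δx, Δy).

(1.6, 1.5)

The green cylinder started near (3.0, 0.9) and ended near (4.6, 2.4).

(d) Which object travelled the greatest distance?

the red sphere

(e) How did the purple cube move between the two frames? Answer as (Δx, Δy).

(-0.2, 1.2)

The purple cube started near (3.1, 5.2) and ended near (2.9, 6.4).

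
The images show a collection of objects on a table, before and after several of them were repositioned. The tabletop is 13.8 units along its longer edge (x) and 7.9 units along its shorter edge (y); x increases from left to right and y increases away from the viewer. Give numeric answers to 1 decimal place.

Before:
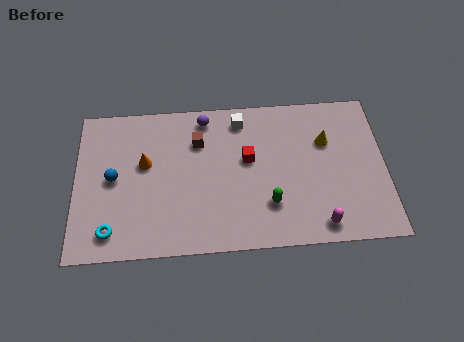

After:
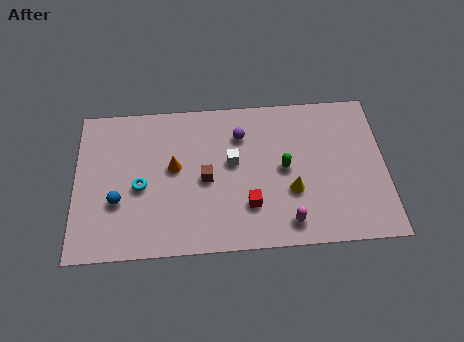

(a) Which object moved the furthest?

the yellow cone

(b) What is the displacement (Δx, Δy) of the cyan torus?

(1.3, 2.2)

The cyan torus started near (1.6, 1.3) and ended near (2.9, 3.5).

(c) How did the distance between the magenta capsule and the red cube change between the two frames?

-2.8

The distance was about 4.8 in the first image and 2.0 in the second, so they moved 2.8 units closer together.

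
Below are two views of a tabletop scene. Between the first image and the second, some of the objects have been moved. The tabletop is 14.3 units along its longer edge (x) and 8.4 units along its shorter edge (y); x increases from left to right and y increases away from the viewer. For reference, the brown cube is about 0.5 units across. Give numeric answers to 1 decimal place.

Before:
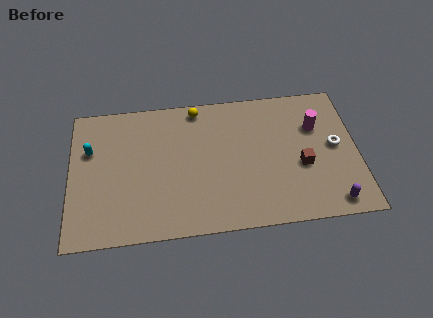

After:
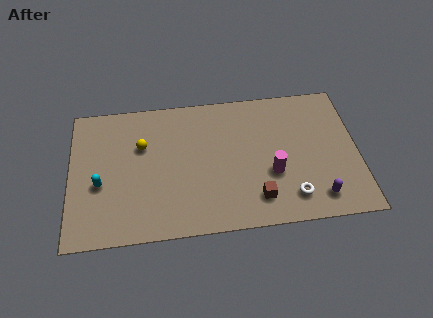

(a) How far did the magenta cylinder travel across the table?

3.5

From (12.3, 5.7) to (10.0, 3.1), the magenta cylinder covered √(2.3² + 2.6²) ≈ 3.5 units.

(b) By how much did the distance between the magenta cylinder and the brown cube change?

-0.8

The distance was about 2.4 in the first image and 1.6 in the second, so they moved 0.8 units closer together.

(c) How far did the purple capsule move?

0.8

The purple capsule moved from about (12.9, 1.0) to (12.2, 1.4), a distance of √(0.7² + 0.4²) ≈ 0.8.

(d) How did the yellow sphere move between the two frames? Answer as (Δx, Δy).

(-2.8, -2.0)

The yellow sphere was at about (6.4, 7.5) and moved to about (3.6, 5.5).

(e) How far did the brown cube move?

2.9

From (11.5, 3.4) to (9.2, 1.7), the brown cube covered √(2.3² + 1.7²) ≈ 2.9 units.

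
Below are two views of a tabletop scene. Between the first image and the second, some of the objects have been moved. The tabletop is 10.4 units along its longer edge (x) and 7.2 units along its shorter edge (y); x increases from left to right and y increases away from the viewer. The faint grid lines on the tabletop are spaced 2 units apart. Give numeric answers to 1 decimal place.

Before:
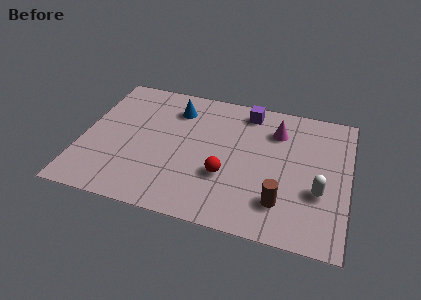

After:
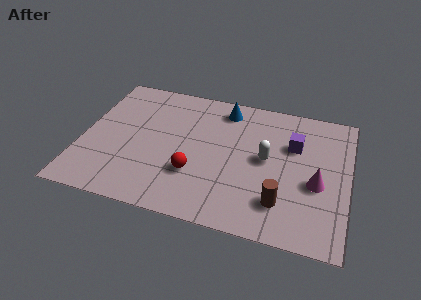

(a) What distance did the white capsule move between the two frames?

2.4

The white capsule moved from about (9.3, 2.6) to (7.2, 3.8), a distance of √(2.1² + 1.2²) ≈ 2.4.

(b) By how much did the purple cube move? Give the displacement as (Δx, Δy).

(1.9, -1.4)

The purple cube was at about (6.3, 6.2) and moved to about (8.2, 4.8).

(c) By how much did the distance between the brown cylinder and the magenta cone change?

-1.9

The distance was about 3.7 in the first image and 1.8 in the second, so they moved 1.9 units closer together.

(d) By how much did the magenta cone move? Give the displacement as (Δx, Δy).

(1.7, -2.4)

The magenta cone started near (7.5, 5.4) and ended near (9.2, 3.0).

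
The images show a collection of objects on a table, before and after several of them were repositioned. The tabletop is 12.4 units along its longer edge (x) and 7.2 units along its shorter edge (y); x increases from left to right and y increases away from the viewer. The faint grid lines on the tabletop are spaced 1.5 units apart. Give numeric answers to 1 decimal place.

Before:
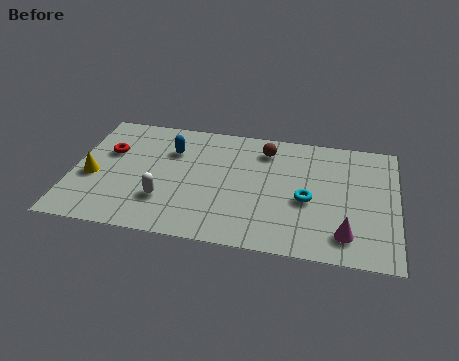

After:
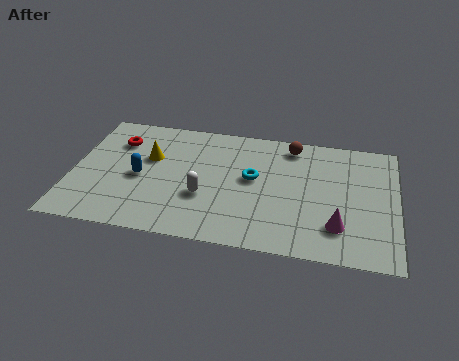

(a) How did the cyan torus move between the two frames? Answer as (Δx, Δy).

(-2.1, 0.9)

From the two frames, the cyan torus sits at roughly (9.0, 3.1) before and (6.9, 4.0) after.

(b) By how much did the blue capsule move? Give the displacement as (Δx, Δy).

(-1.1, -1.8)

From the two frames, the blue capsule sits at roughly (3.7, 5.1) before and (2.6, 3.3) after.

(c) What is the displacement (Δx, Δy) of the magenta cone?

(-0.3, 0.4)

The magenta cone was at about (10.5, 1.4) and moved to about (10.2, 1.8).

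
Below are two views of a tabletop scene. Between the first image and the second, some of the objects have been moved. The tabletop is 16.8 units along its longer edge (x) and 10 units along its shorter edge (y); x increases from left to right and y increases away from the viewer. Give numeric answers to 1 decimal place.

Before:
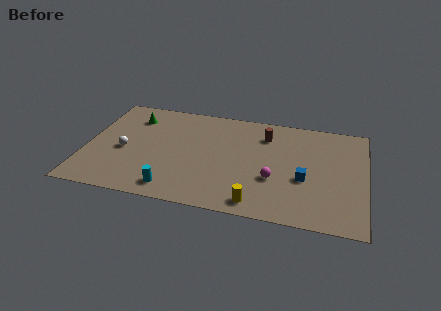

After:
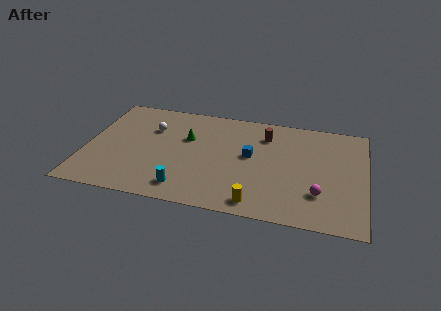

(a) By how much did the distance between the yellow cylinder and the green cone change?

-3.4

The distance was about 10.3 in the first image and 6.9 in the second, so they moved 3.4 units closer together.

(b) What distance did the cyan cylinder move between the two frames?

0.7

The cyan cylinder was near (5.5, 1.4) before and (6.2, 1.6) after, so it travelled √(0.7² + 0.2²) ≈ 0.7 units.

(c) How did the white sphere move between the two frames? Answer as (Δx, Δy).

(1.5, 2.5)

The white sphere started near (2.3, 4.4) and ended near (3.8, 6.9).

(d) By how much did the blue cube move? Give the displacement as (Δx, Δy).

(-3.3, 1.5)

From the two frames, the blue cube sits at roughly (13.2, 4.0) before and (9.9, 5.5) after.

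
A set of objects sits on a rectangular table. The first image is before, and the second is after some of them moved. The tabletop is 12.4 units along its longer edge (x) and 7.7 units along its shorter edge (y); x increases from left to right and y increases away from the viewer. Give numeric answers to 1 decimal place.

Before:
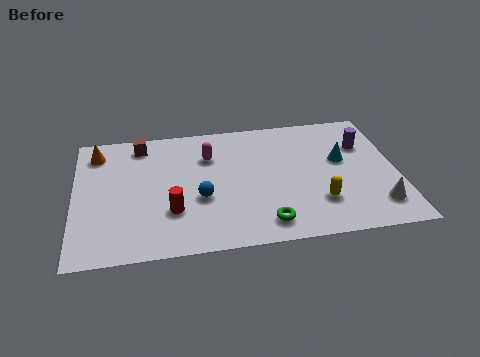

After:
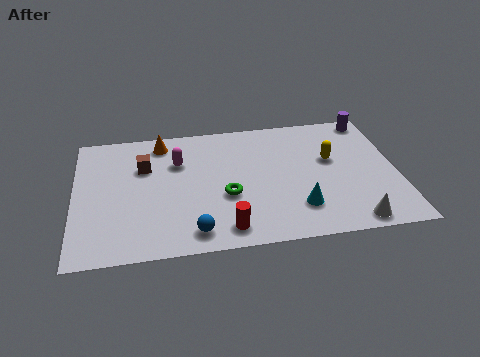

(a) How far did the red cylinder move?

2.4

From (3.7, 2.4) to (5.7, 1.1), the red cylinder covered √(2.0² + 1.3²) ≈ 2.4 units.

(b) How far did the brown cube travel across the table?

1.4

From (2.6, 6.6) to (2.7, 5.2), the brown cube covered √(0.1² + 1.4²) ≈ 1.4 units.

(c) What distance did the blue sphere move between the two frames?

1.9

From (4.8, 3.0) to (4.5, 1.1), the blue sphere covered √(0.3² + 1.9²) ≈ 1.9 units.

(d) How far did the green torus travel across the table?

2.3

From (7.2, 1.2) to (5.8, 3.0), the green torus covered √(1.4² + 1.8²) ≈ 2.3 units.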